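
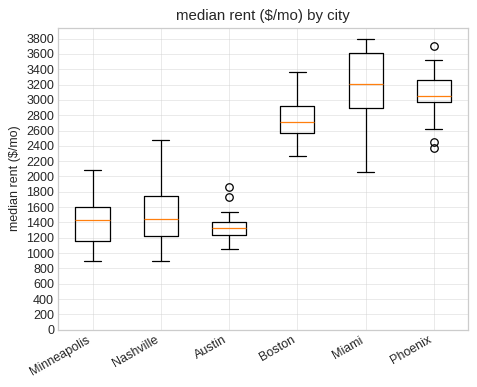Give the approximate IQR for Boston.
Q3 ≈ 3000, Q1 ≈ 2600; IQR ≈ 400.

≈ 400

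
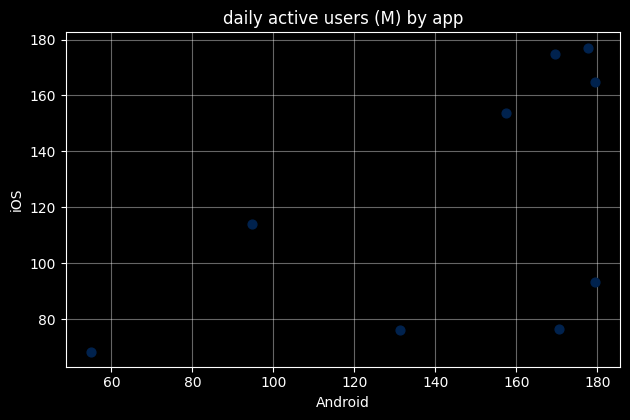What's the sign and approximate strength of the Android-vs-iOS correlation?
positive, moderate

Points are positively correlated; moderate (|r| ≈ 0.5).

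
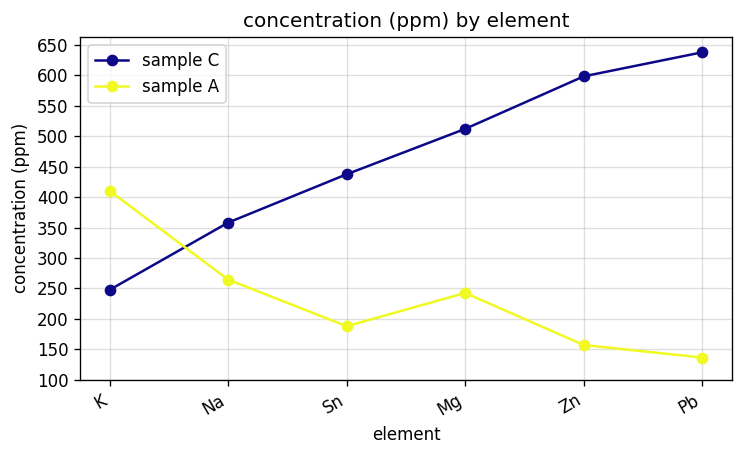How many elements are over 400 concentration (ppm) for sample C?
Above 400: Sn, Mg, Zn, Pb.

4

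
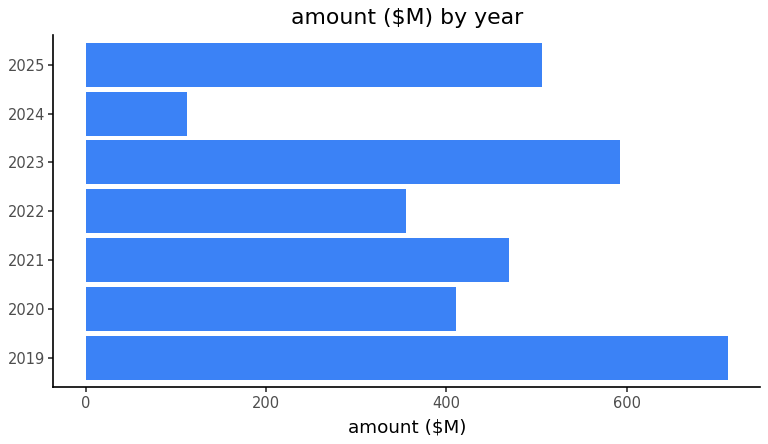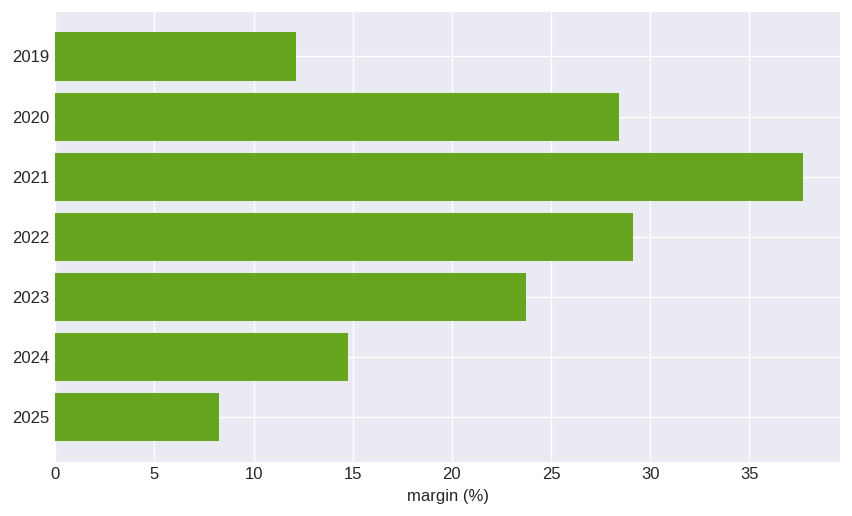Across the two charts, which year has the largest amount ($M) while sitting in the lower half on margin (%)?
2019

Chart 2 median margin (%) ≈ 25; below-median years: 2019, 2024, 2025. Among those, 2019 has the highest amount ($M) (≈ 700).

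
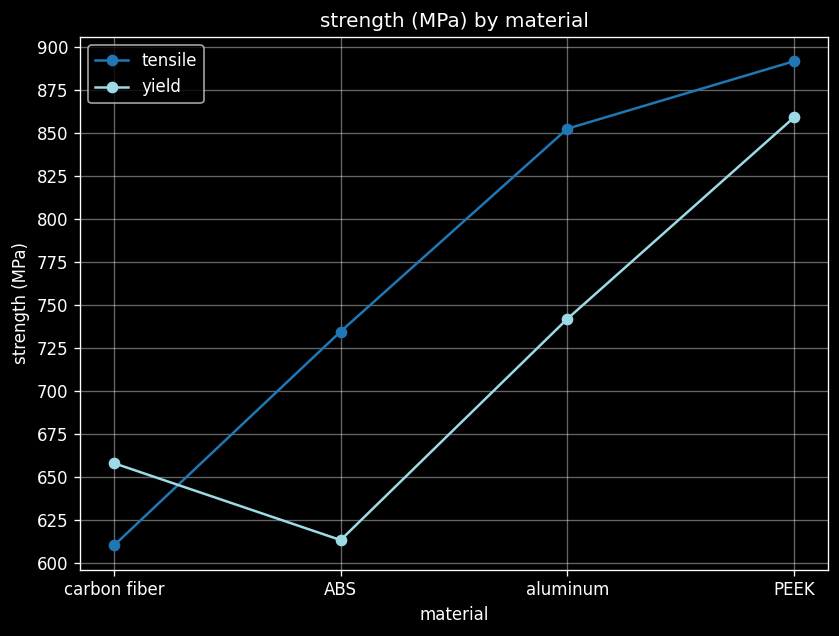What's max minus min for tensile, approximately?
≈ 300

Max PEEK ≈ 900, min carbon fiber ≈ 600; range ≈ 300.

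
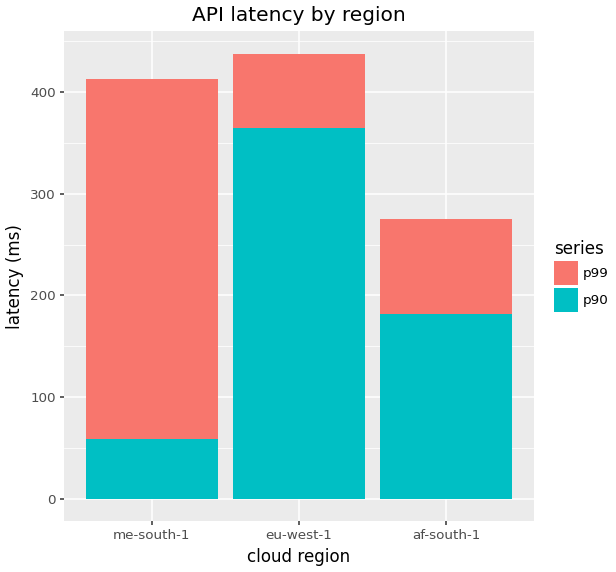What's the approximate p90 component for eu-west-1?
≈ 350

p90 top ≈ 350, bottom ≈ 0; segment ≈ 350.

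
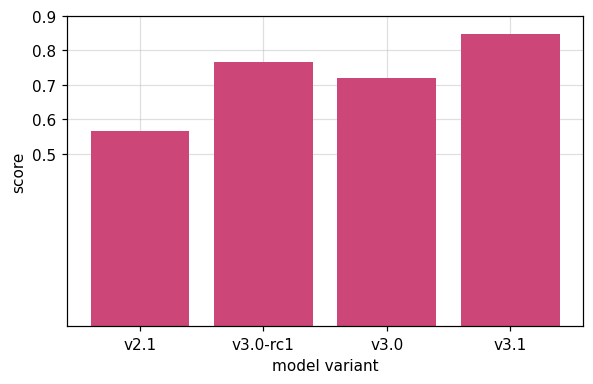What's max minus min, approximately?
Max v3.1 ≈ 0.8, min v2.1 ≈ 0.6; range ≈ 0.2.

≈ 0.2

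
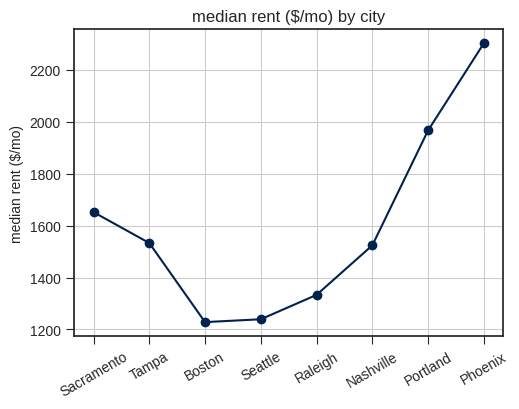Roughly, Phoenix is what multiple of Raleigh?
≈ 1.77×

Phoenix ≈ 2300, Raleigh ≈ 1300; 2300/1300 ≈ 1.77.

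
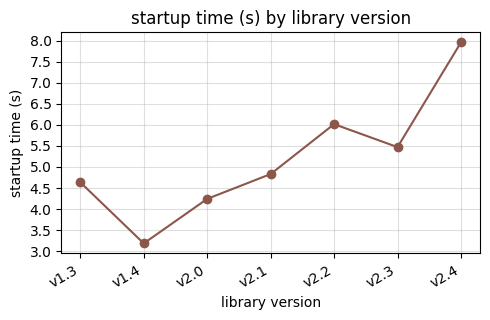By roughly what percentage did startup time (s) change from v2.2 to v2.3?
≈ -8.3%

v2.2 ≈ 6.0, v2.3 ≈ 5.5; (5.5 − 6.0) / 6.0 ≈ -8.3%.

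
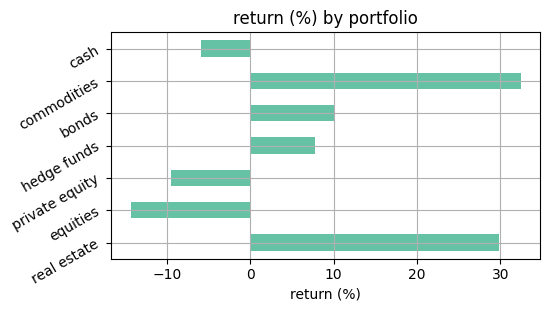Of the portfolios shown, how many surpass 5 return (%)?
Above 5: real estate, hedge funds, bonds, commodities.

4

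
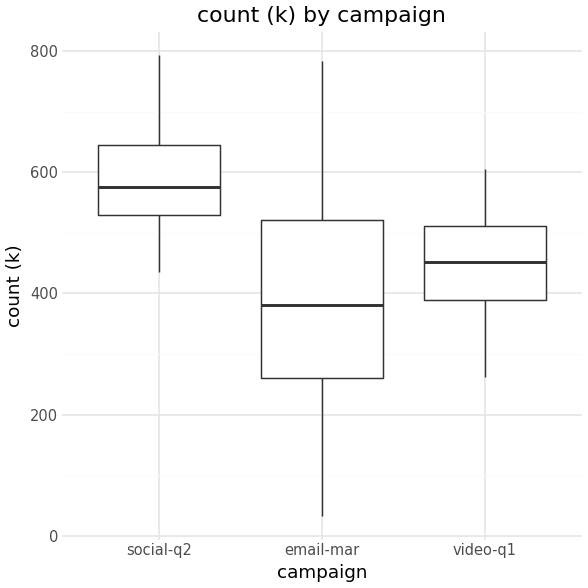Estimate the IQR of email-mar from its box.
Q3 ≈ 520, Q1 ≈ 260; IQR ≈ 260.

≈ 260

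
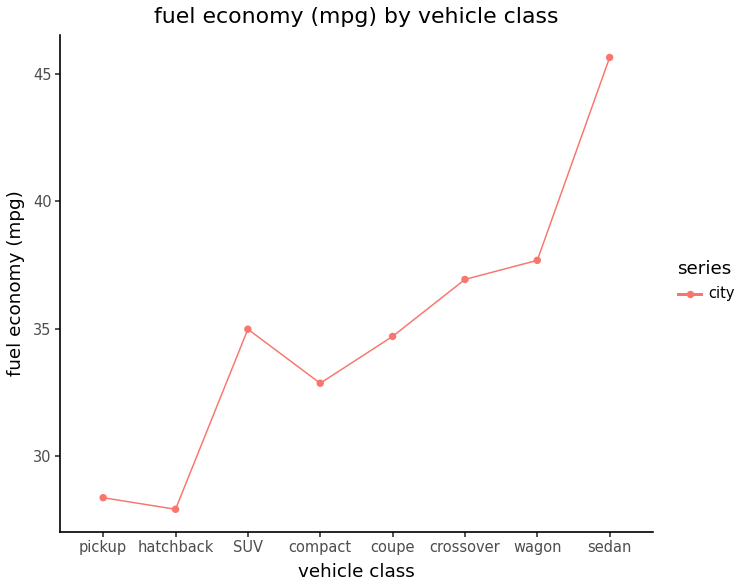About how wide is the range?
≈ 18

Max sedan ≈ 46, min hatchback ≈ 28; range ≈ 18.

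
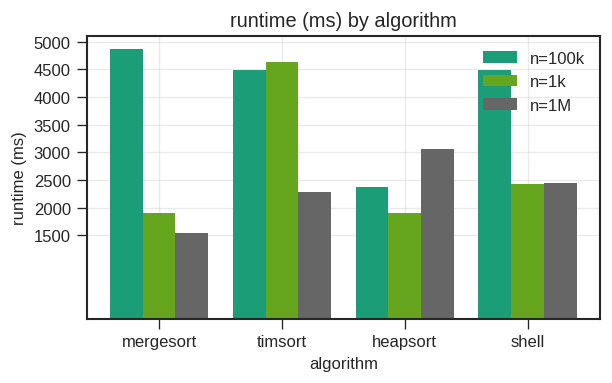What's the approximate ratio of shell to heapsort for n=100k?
≈ 1.8×

shell ≈ 4500, heapsort ≈ 2500; 4500/2500 ≈ 1.8.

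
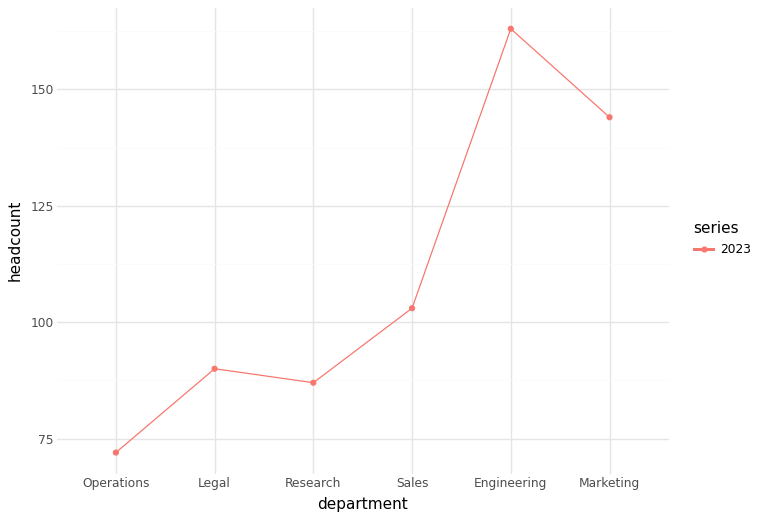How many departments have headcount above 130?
Above 130: Engineering, Marketing.

2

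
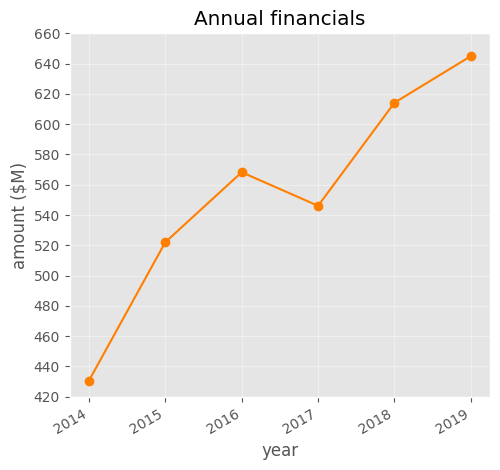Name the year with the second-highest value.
2018

Top 3: 2019 ≈ 640, 2018 ≈ 620, 2016 ≈ 560.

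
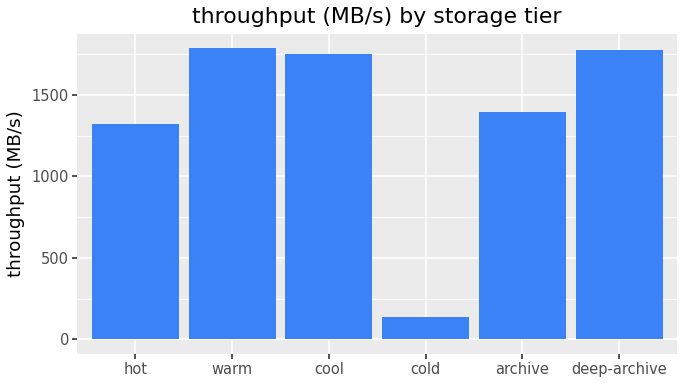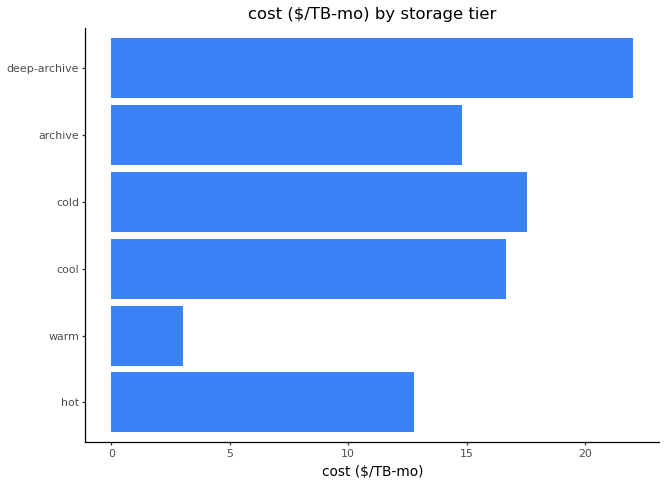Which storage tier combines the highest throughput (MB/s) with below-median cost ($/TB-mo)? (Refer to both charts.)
Chart 2 median cost ($/TB-mo) ≈ 15; below-median storage tiers: hot, warm, archive. Among those, warm has the highest throughput (MB/s) (≈ 1800).

warm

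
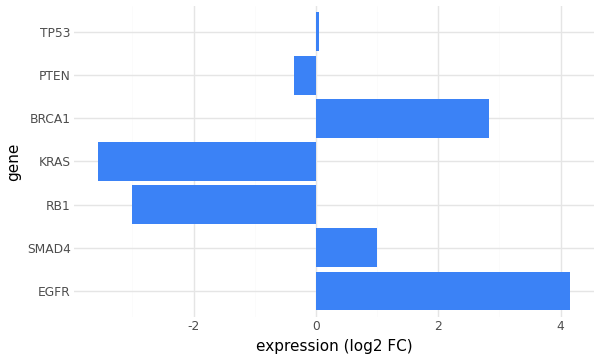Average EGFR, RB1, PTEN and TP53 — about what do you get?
≈ 0

(4 + -3 + 0 + 0) / 4 ≈ 0.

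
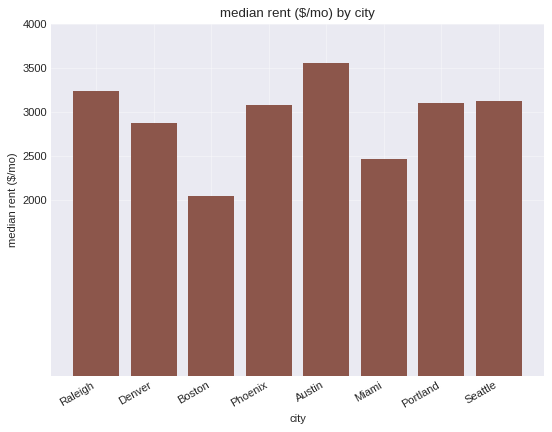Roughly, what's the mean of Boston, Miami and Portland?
(2000 + 2500 + 3000) / 3 ≈ 2500.

≈ 2500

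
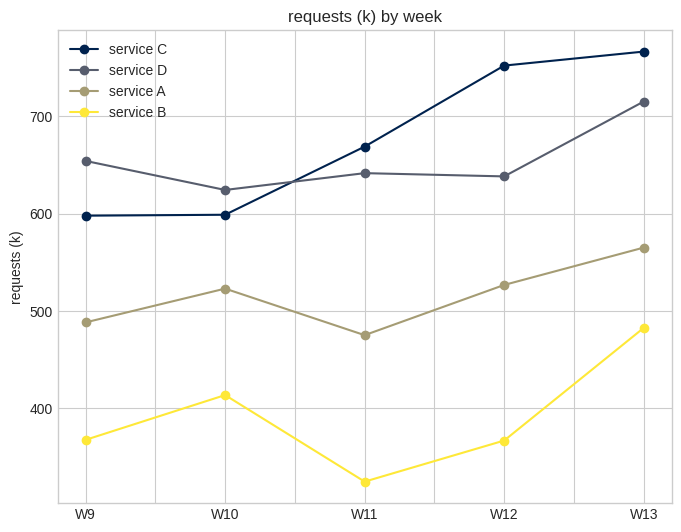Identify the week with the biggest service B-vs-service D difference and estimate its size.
W11: service B ≈ 300, service D ≈ 650 → gap ≈ 350. Next-largest (W9) is only ≈ 300.

W11, ≈ 350 k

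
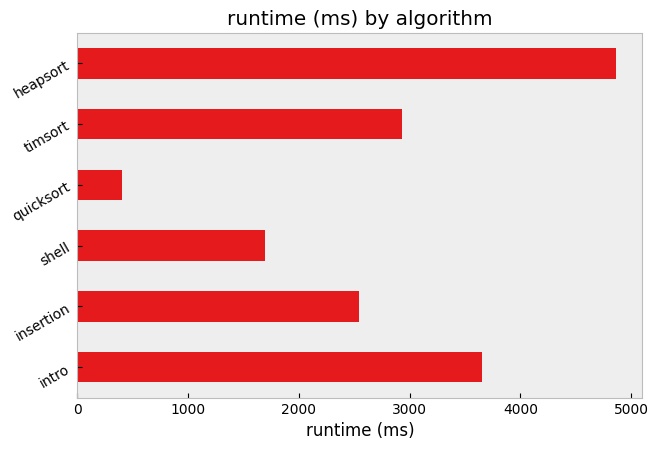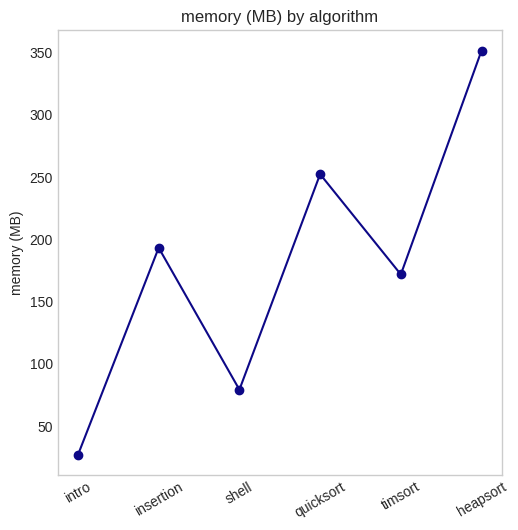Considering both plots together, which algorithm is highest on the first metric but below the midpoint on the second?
intro

Chart 2 median memory (MB) ≈ 200; below-median algorithms: intro, shell, timsort. Among those, intro has the highest runtime (ms) (≈ 3500).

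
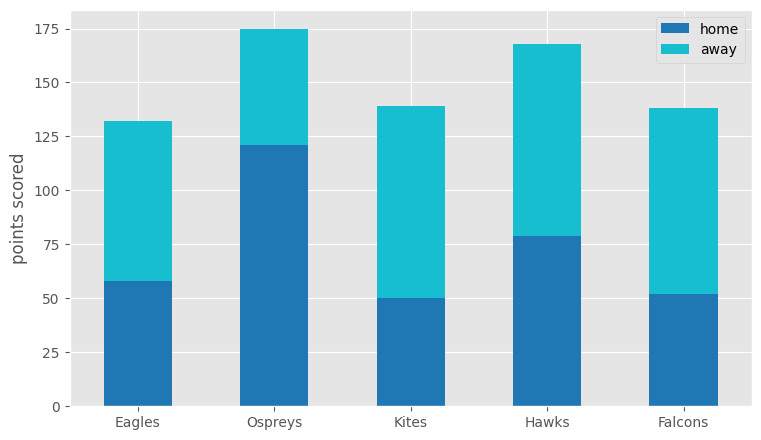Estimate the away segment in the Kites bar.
away top ≈ 140, bottom ≈ 40; segment ≈ 100.

≈ 100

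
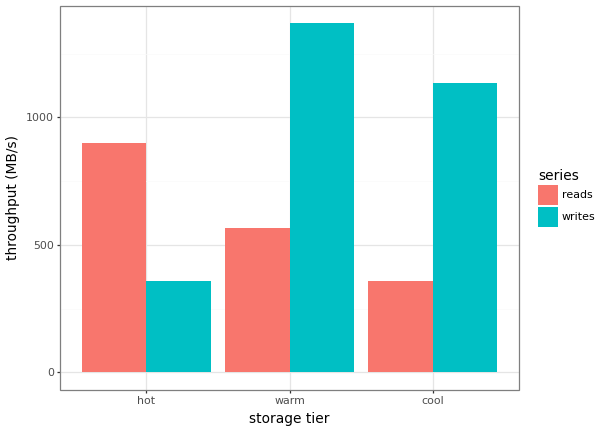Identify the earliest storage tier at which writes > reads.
hot: writes ≈ 400 vs reads ≈ 800 (not yet); warm: writes ≈ 1400 vs reads ≈ 600 (first crossover).

warm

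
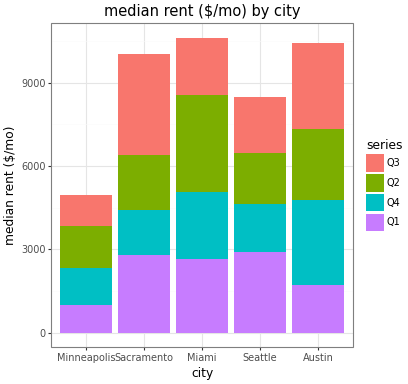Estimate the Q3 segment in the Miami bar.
≈ 2000

Q3 top ≈ 11000, bottom ≈ 9000; segment ≈ 2000.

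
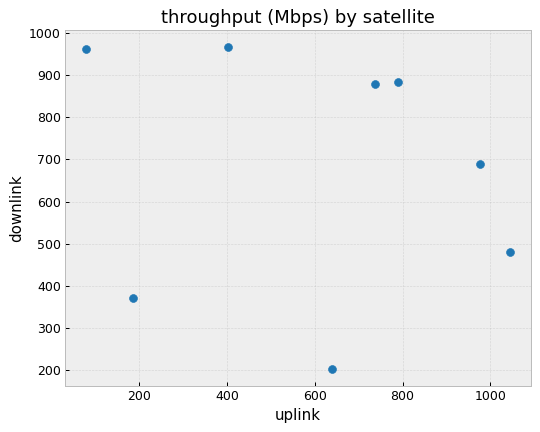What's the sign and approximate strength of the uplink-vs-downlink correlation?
Points are roughly uncorrelated; weak (|r| ≈ 0.2).

no clear correlation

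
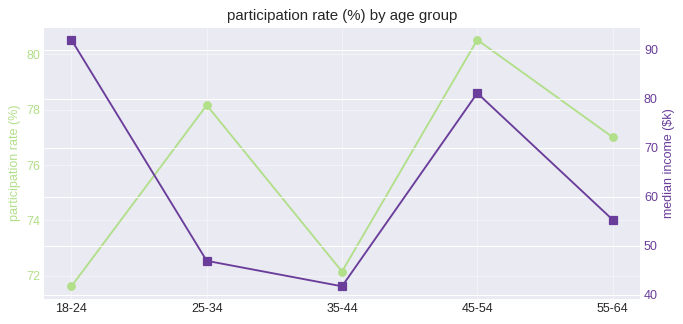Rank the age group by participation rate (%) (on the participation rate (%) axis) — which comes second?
25-34

Top 3 (on the participation rate (%) axis): 45-54 ≈ 81, 25-34 ≈ 78, 55-64 ≈ 77.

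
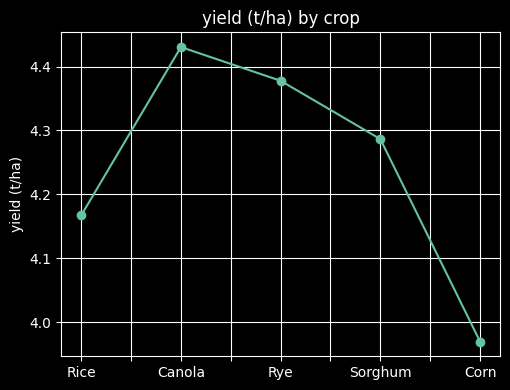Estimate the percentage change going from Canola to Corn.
Canola ≈ 4.45, Corn ≈ 3.95; (3.95 − 4.45) / 4.45 ≈ -11.2%.

≈ -11.2%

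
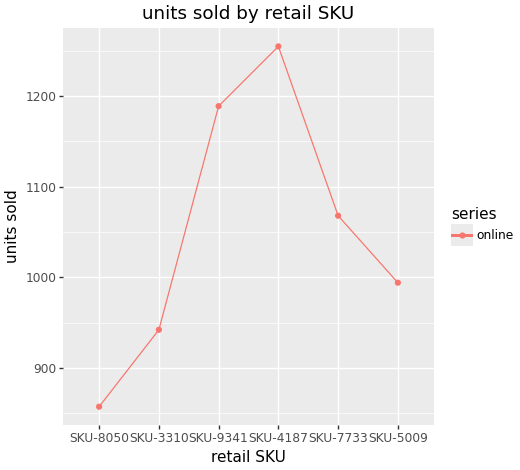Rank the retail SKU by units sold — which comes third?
SKU-7733

Top 4: SKU-4187 ≈ 1250, SKU-9341 ≈ 1200, SKU-7733 ≈ 1050, SKU-5009 ≈ 1000.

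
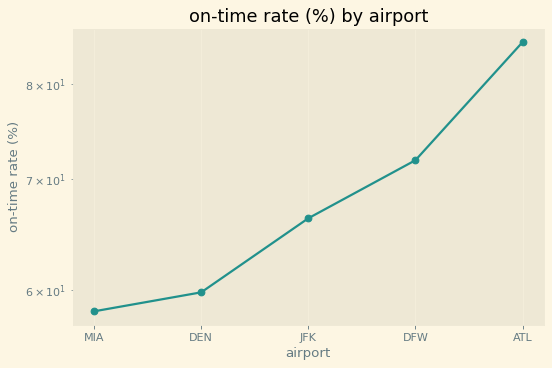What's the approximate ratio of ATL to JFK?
≈ 1.31×

ATL ≈ 85, JFK ≈ 65; 85/65 ≈ 1.31.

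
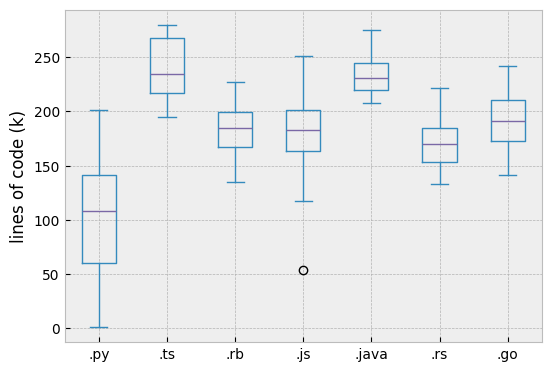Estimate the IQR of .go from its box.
≈ 40

Q3 ≈ 220, Q1 ≈ 180; IQR ≈ 40.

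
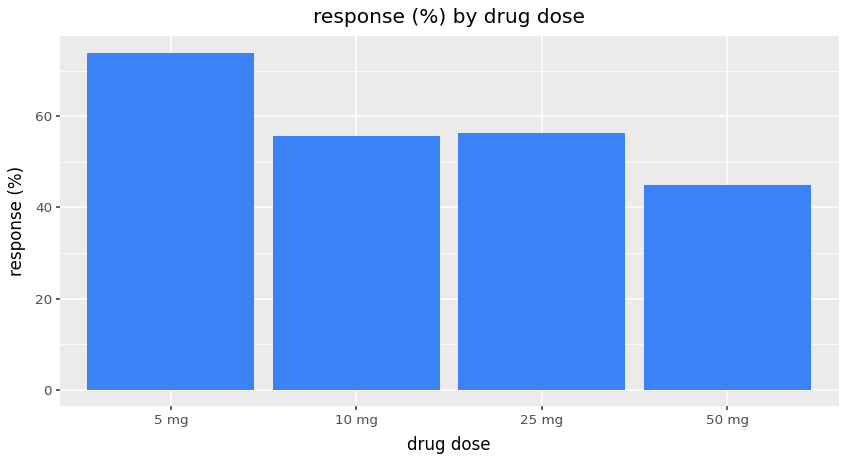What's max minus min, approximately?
Max 5 mg ≈ 70, min 50 mg ≈ 40; range ≈ 30.

≈ 30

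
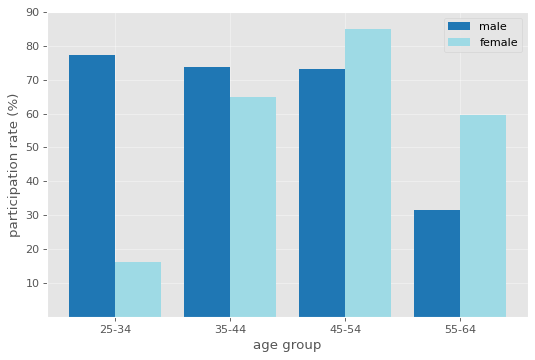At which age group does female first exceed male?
35-44: female ≈ 60 vs male ≈ 70 (not yet); 45-54: female ≈ 80 vs male ≈ 70 (first crossover).

45-54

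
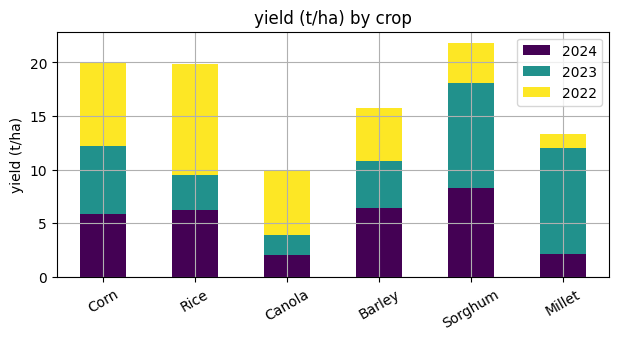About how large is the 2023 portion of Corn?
2023 top ≈ 12, bottom ≈ 6; segment ≈ 6.

≈ 6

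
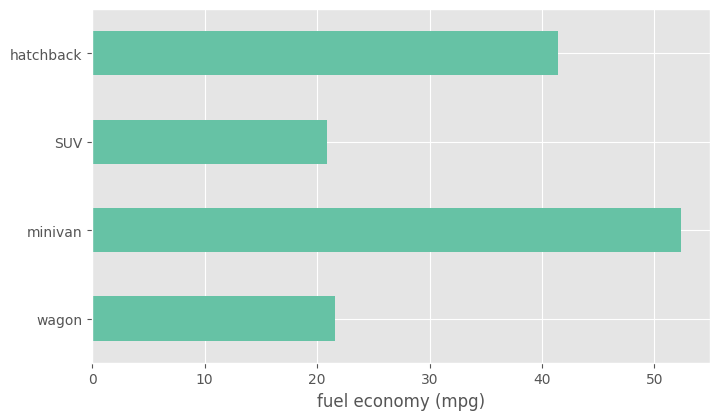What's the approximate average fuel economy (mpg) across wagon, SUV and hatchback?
≈ 27

(20 + 20 + 40) / 3 ≈ 27.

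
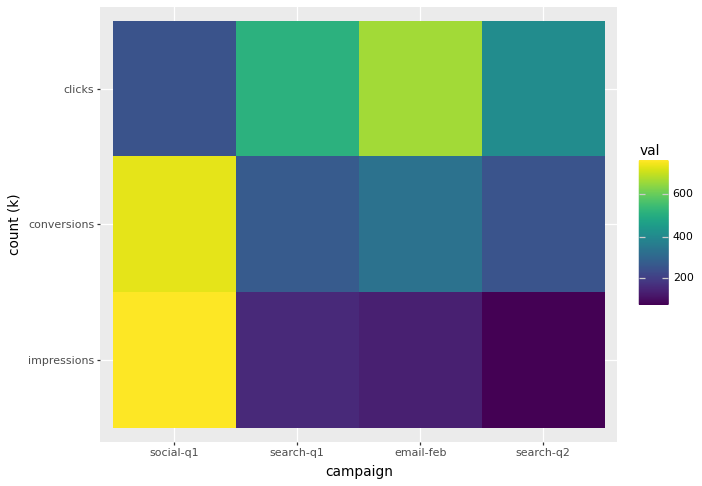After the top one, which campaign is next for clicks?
search-q1

Top 3 for clicks: email-feb ≈ 700, search-q1 ≈ 500, search-q2 ≈ 400.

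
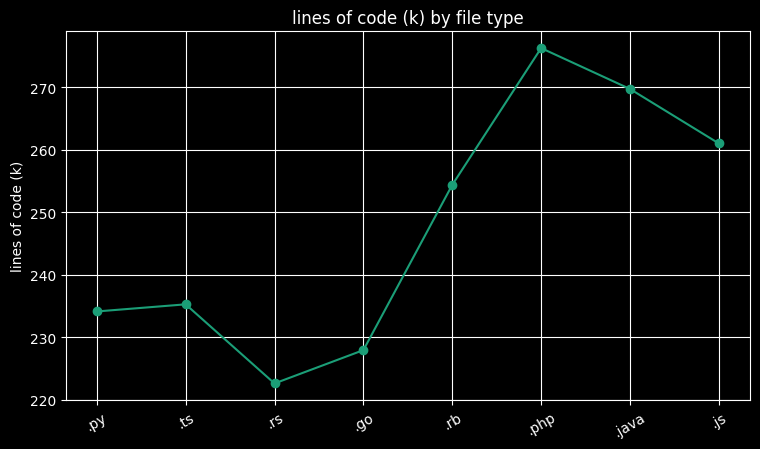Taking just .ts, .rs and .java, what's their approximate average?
≈ 243

(235 + 225 + 270) / 3 ≈ 243.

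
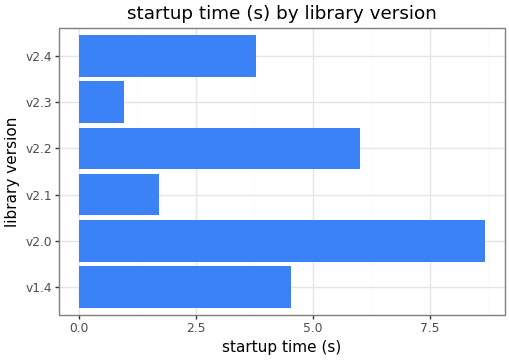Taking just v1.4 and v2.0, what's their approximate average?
(5 + 9) / 2 ≈ 7.

≈ 7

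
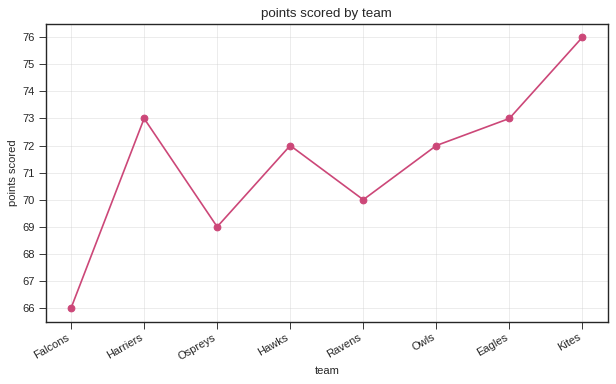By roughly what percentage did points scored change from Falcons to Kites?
≈ +15.2%

Falcons ≈ 66, Kites ≈ 76; (76 − 66) / 66 ≈ +15.2%.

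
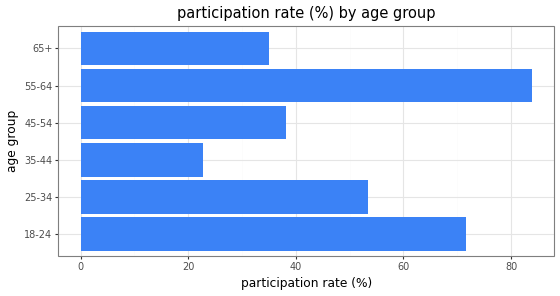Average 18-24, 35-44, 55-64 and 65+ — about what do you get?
≈ 52

(70 + 20 + 80 + 40) / 4 ≈ 52.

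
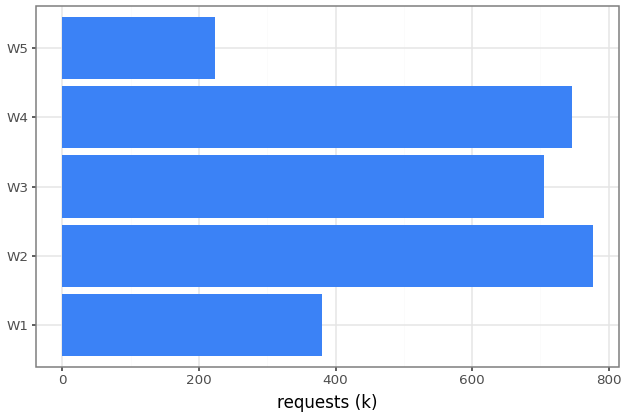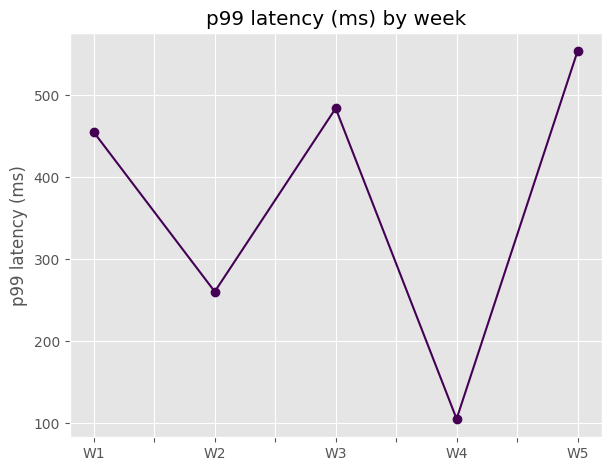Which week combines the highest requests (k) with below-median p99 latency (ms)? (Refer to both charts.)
W2

Chart 2 median p99 latency (ms) ≈ 500; below-median weeks: W2, W4. Among those, W2 has the highest requests (k) (≈ 800).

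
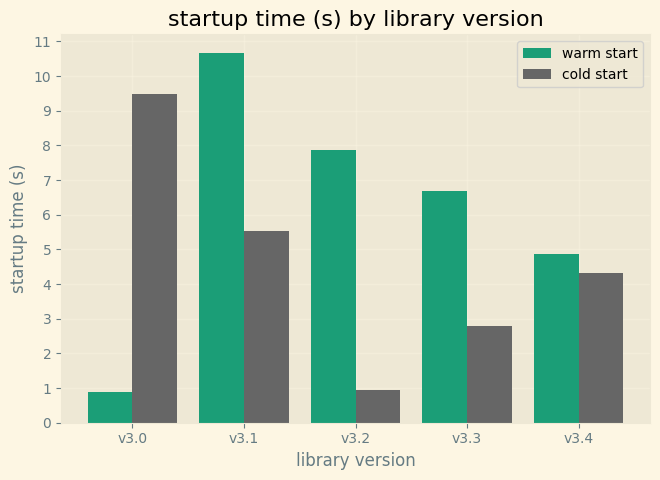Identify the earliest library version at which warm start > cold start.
v3.1

v3.0: warm start ≈ 1 vs cold start ≈ 9 (not yet); v3.1: warm start ≈ 11 vs cold start ≈ 6 (first crossover).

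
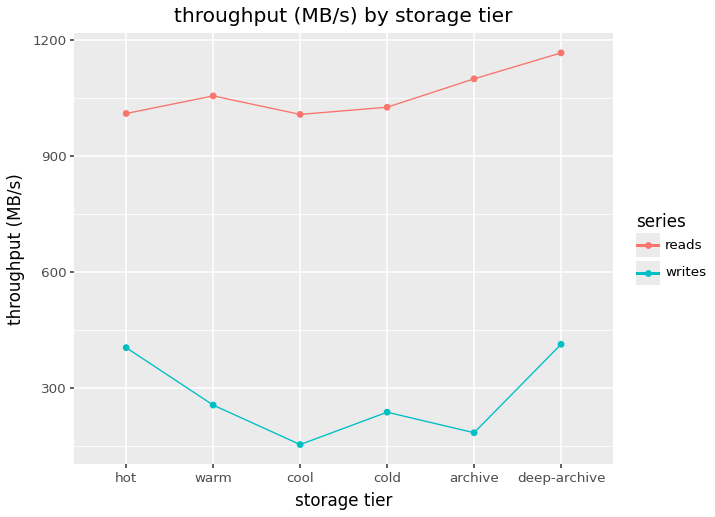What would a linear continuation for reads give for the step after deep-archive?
Last three: 1000, 1100, 1200 → slope ≈ 100/step → next ≈ 1300.

≈ 1300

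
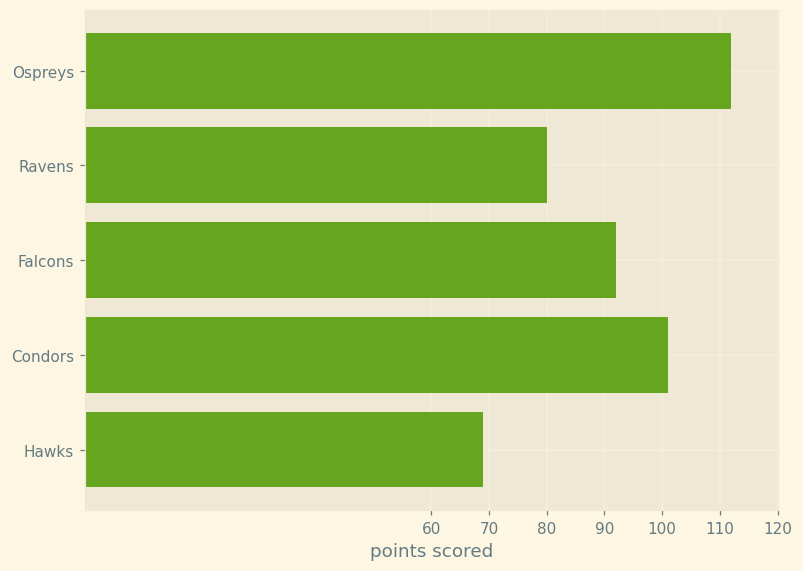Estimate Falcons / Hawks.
Falcons ≈ 90, Hawks ≈ 70; 90/70 ≈ 1.29.

≈ 1.29×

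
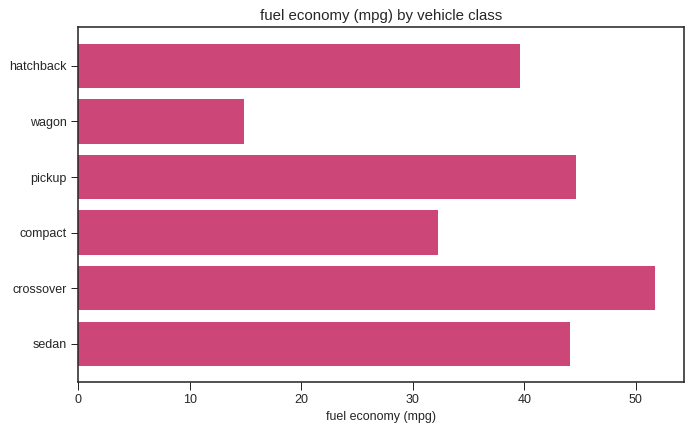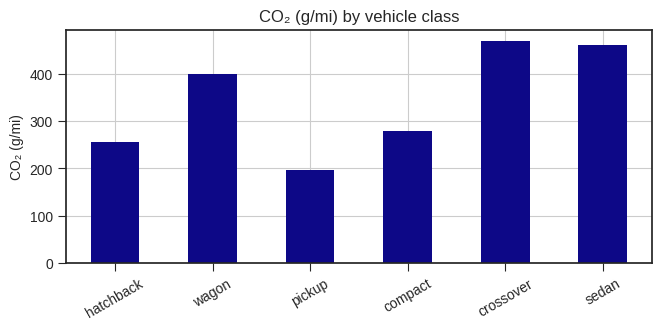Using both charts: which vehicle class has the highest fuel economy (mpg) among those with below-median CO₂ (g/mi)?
pickup

Chart 2 median CO₂ (g/mi) ≈ 350; below-median vehicle classes: hatchback, pickup, compact. Among those, pickup has the highest fuel economy (mpg) (≈ 45).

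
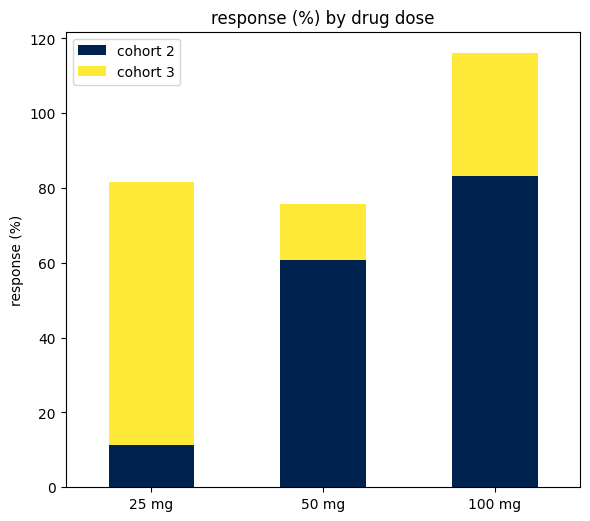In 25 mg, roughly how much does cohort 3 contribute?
cohort 3 top ≈ 80, bottom ≈ 10; segment ≈ 70.

≈ 70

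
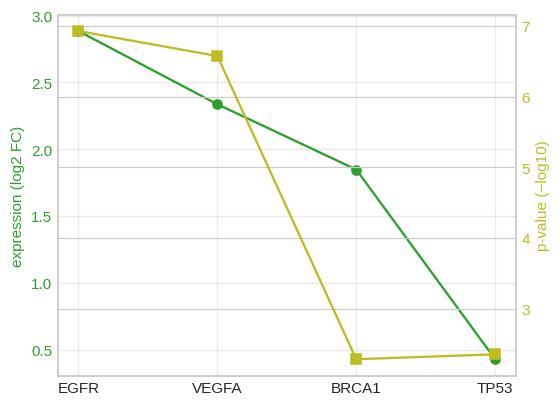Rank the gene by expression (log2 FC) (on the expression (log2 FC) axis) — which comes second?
VEGFA

Top 3 (on the expression (log2 FC) axis): EGFR ≈ 3.0, VEGFA ≈ 2.5, BRCA1 ≈ 2.0.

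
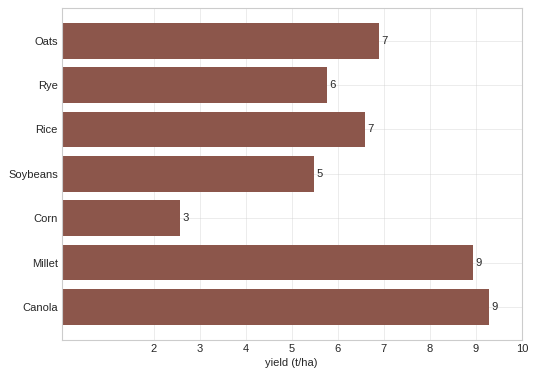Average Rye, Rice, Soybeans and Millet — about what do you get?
(6 + 7 + 5 + 9) / 4 ≈ 7.

≈ 7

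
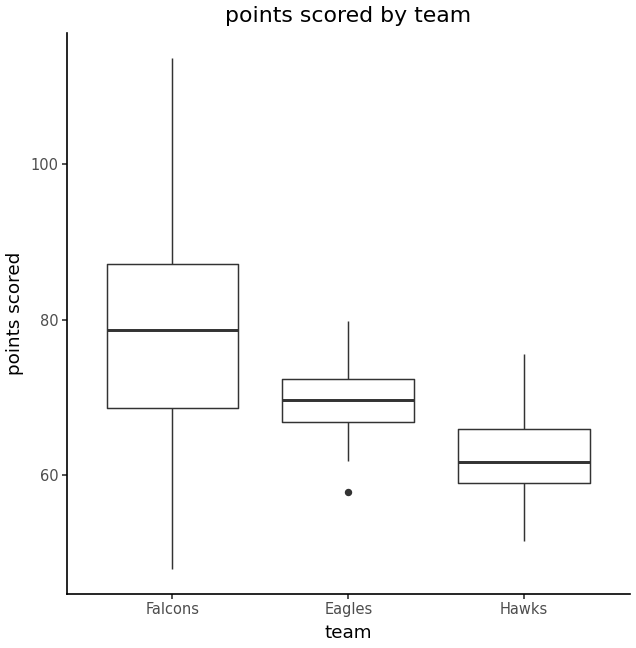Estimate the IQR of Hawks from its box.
Q3 ≈ 66, Q1 ≈ 58; IQR ≈ 8.

≈ 8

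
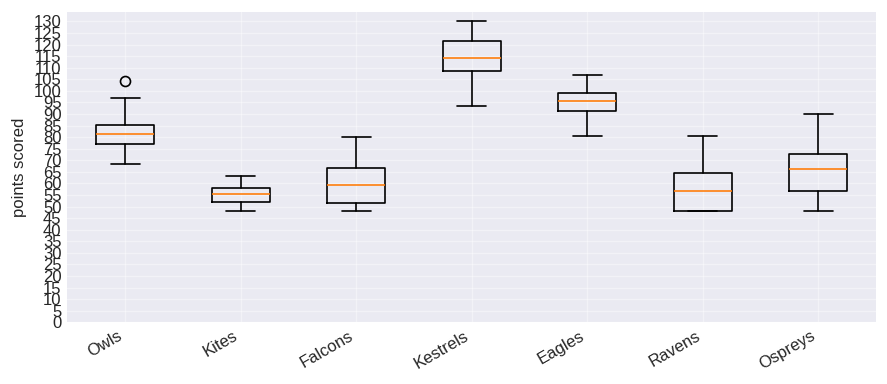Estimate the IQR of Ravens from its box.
≈ 15

Q3 ≈ 65, Q1 ≈ 50; IQR ≈ 15.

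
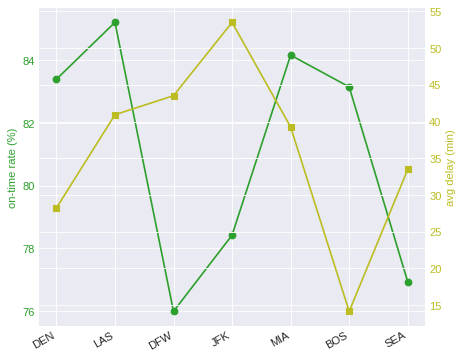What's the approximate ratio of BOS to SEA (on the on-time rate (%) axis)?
BOS ≈ 83, SEA ≈ 77; 83/77 ≈ 1.08.

≈ 1.08×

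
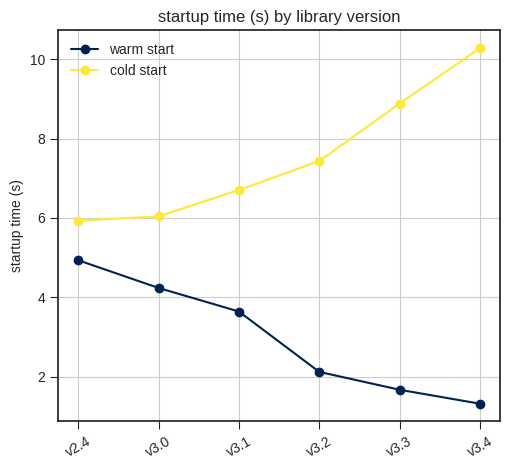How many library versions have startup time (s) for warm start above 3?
Above 3: v2.4, v3.0, v3.1.

3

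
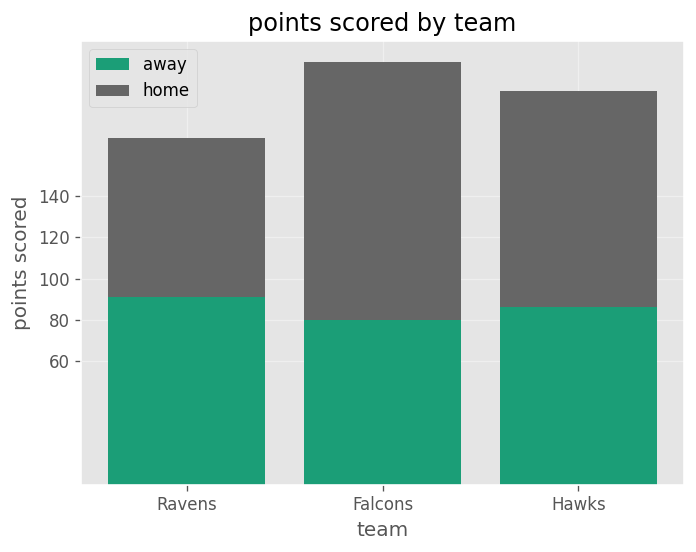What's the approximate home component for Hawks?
home top ≈ 200, bottom ≈ 80; segment ≈ 120.

≈ 120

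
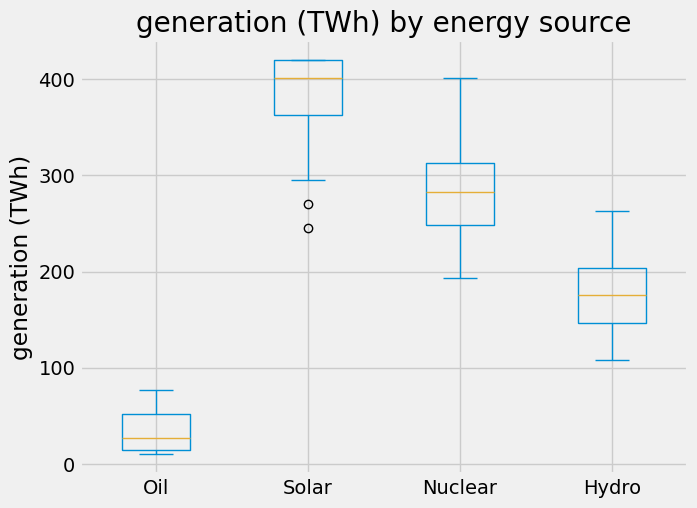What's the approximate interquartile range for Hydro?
Q3 ≈ 200, Q1 ≈ 150; IQR ≈ 50.

≈ 50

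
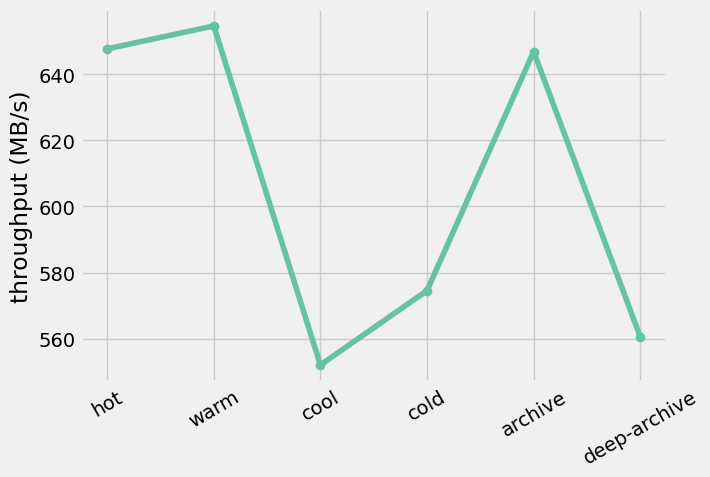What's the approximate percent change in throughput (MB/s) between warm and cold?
warm ≈ 650, cold ≈ 570; (570 − 650) / 650 ≈ -12.3%.

≈ -12.3%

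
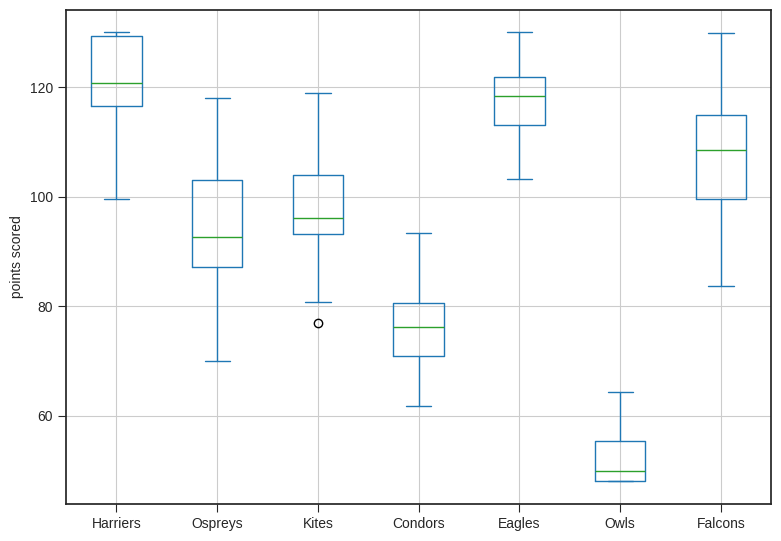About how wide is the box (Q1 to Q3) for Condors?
Q3 ≈ 80, Q1 ≈ 70; IQR ≈ 10.

≈ 10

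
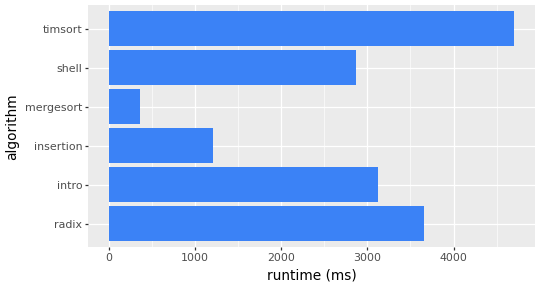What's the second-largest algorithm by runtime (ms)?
Top 3: timsort ≈ 4500, radix ≈ 3500, intro ≈ 3000.

radix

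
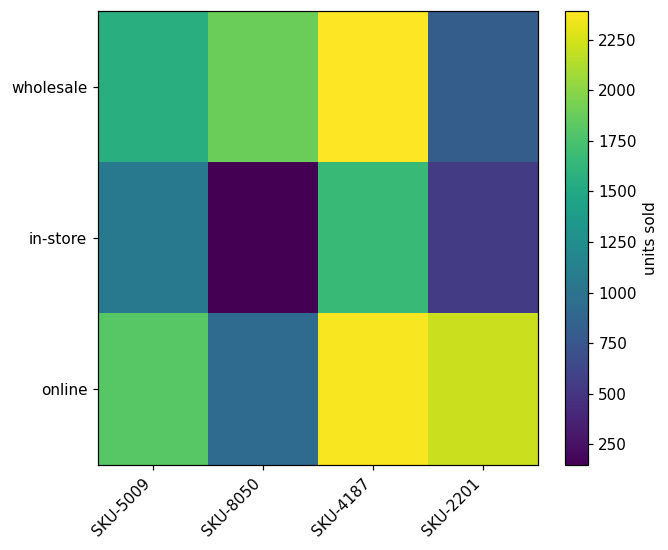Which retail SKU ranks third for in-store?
Top 4 for in-store: SKU-4187 ≈ 1600, SKU-5009 ≈ 1000, SKU-2201 ≈ 600, SKU-8050 ≈ 200.

SKU-2201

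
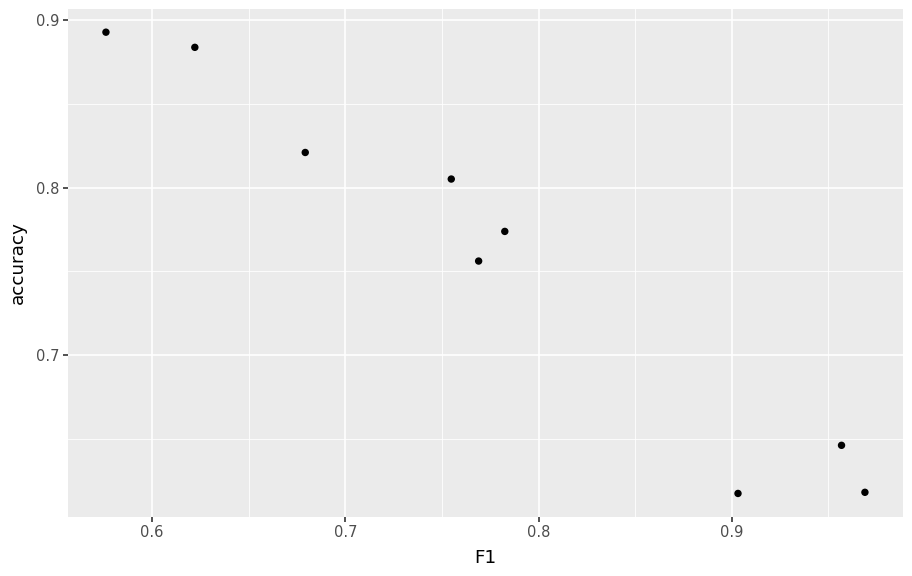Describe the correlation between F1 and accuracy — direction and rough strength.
Points are negatively correlated; strong (|r| ≈ 1.0).

negative, strong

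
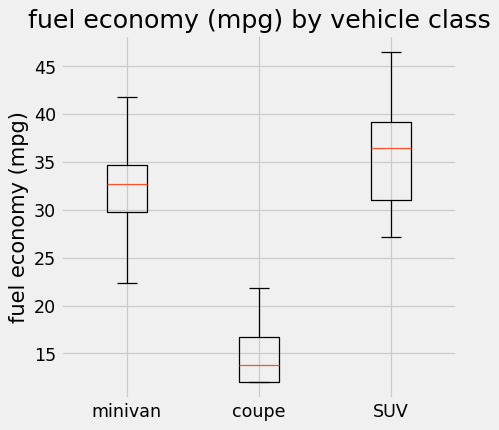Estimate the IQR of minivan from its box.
Q3 ≈ 34, Q1 ≈ 30; IQR ≈ 4.

≈ 4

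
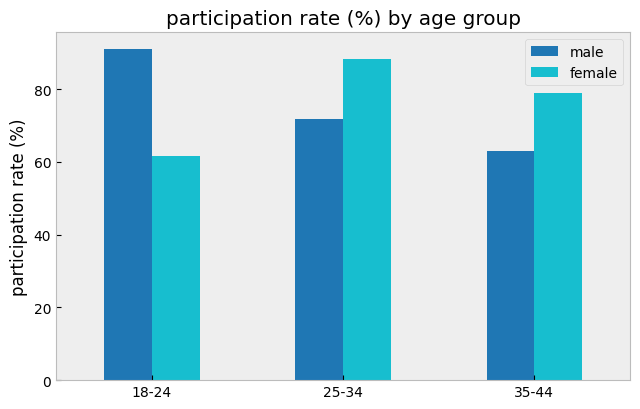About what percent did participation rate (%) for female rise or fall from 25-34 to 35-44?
25-34 ≈ 90, 35-44 ≈ 80; (80 − 90) / 90 ≈ -11.1%.

≈ -11.1%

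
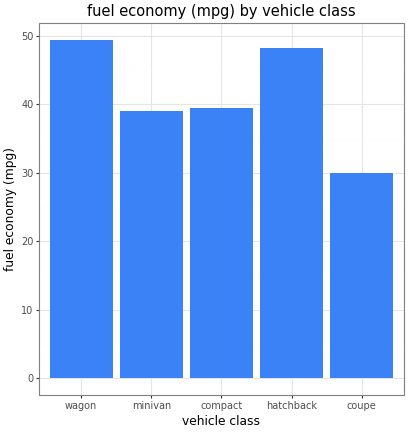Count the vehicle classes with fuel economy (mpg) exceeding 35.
4

Above 35: wagon, minivan, compact, hatchback.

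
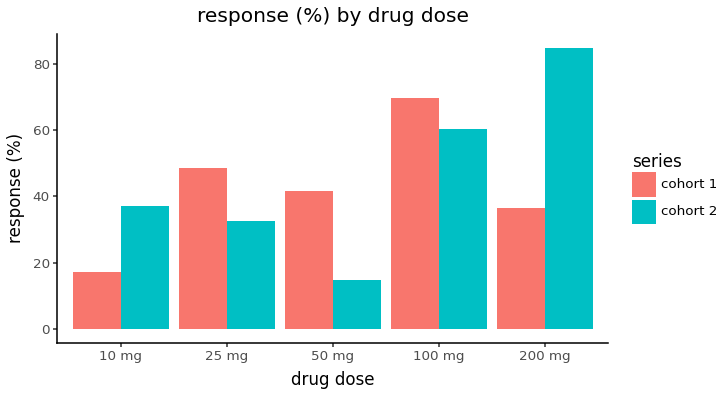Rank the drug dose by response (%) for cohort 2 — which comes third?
Top 4 for cohort 2: 200 mg ≈ 80, 100 mg ≈ 60, 10 mg ≈ 40, 25 mg ≈ 30.

10 mg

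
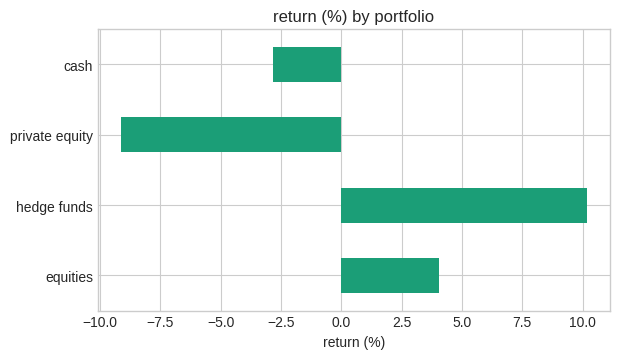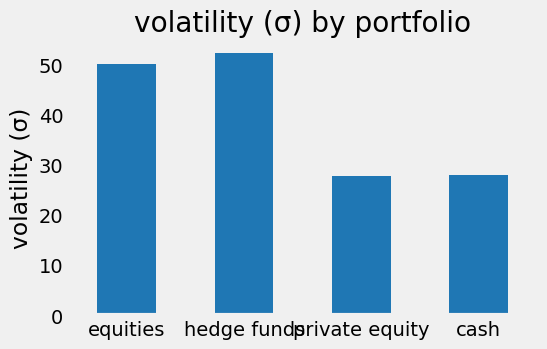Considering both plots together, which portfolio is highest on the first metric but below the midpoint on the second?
Chart 2 median volatility (σ) ≈ 40; below-median portfolios: private equity, cash. Among those, cash has the highest return (%) (≈ -3).

cash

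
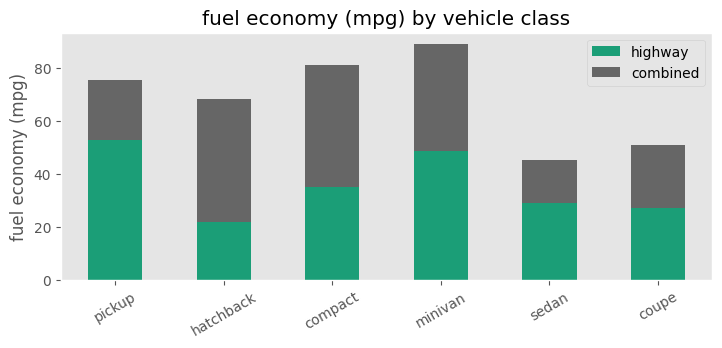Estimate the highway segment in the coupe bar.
highway top ≈ 30, bottom ≈ 0; segment ≈ 30.

≈ 30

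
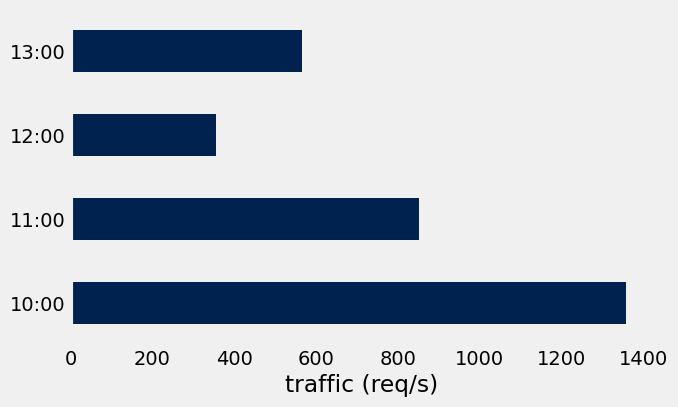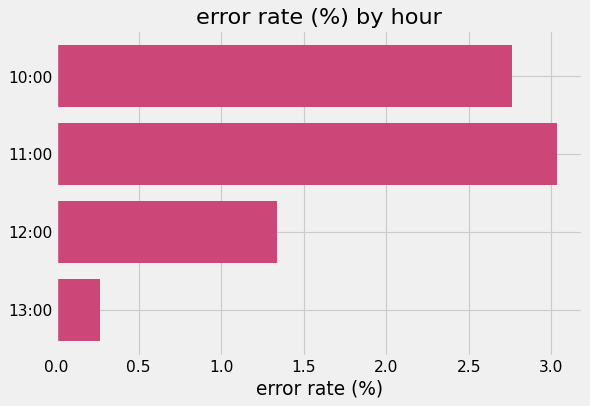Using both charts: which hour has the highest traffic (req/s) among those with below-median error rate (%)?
13:00

Chart 2 median error rate (%) ≈ 2; below-median hours: 12:00, 13:00. Among those, 13:00 has the highest traffic (req/s) (≈ 600).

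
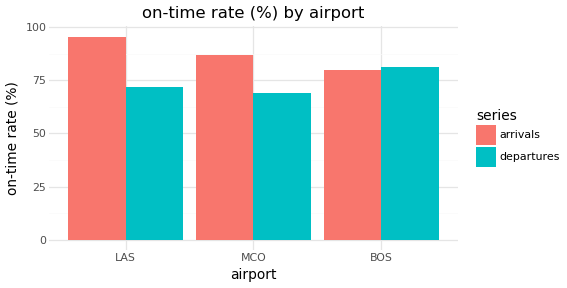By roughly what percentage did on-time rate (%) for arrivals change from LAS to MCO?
LAS ≈ 100, MCO ≈ 90; (90 − 100) / 100 ≈ -10%.

≈ -10%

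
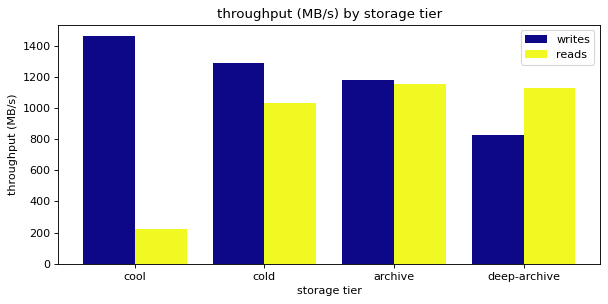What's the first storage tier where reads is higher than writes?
archive: reads ≈ 1200 vs writes ≈ 1200 (not yet); deep-archive: reads ≈ 1200 vs writes ≈ 800 (first crossover).

deep-archive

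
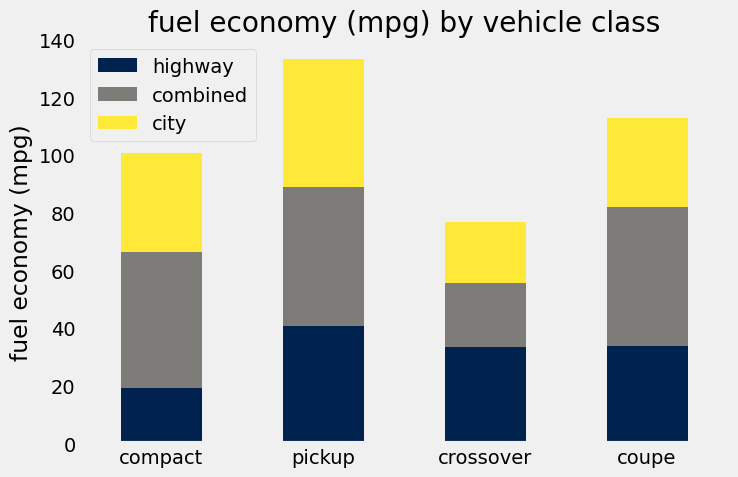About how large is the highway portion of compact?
≈ 20

highway top ≈ 20, bottom ≈ 0; segment ≈ 20.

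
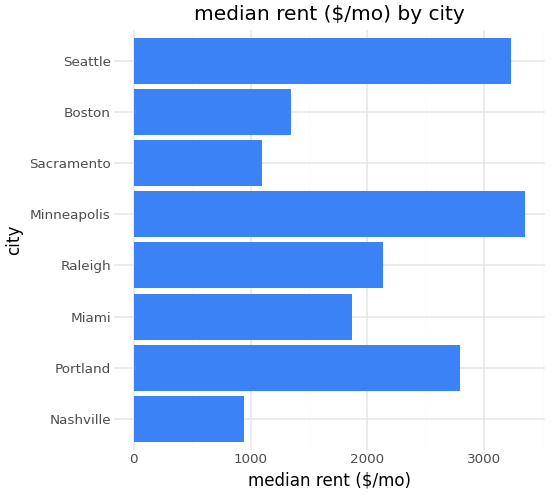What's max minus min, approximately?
Max Minneapolis ≈ 3500, min Nashville ≈ 1000; range ≈ 2500.

≈ 2500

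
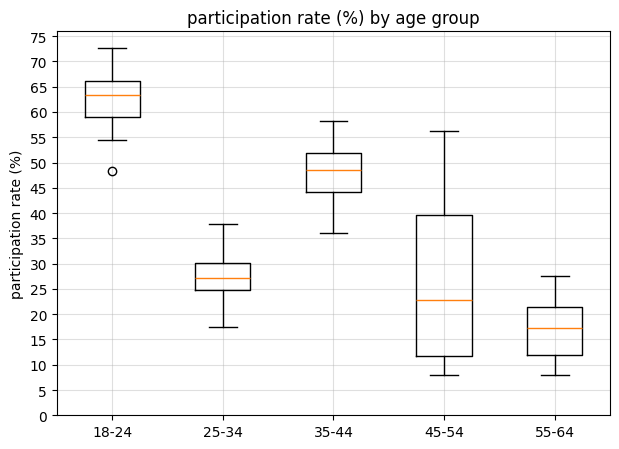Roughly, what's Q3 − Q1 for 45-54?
≈ 30

Q3 ≈ 40, Q1 ≈ 10; IQR ≈ 30.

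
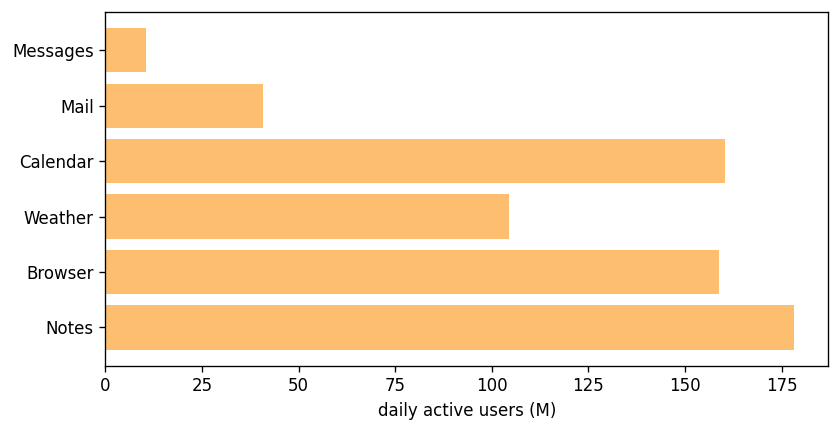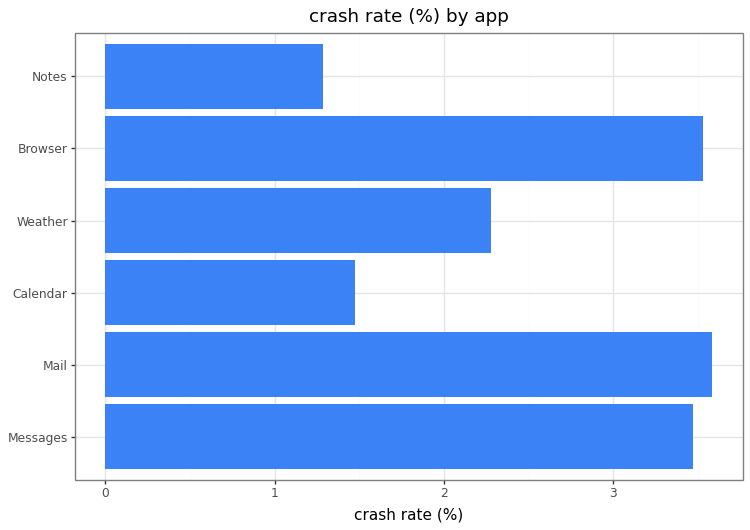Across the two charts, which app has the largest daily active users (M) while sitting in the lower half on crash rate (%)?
Chart 2 median crash rate (%) ≈ 3; below-median apps: Calendar, Weather, Notes. Among those, Notes has the highest daily active users (M) (≈ 180).

Notes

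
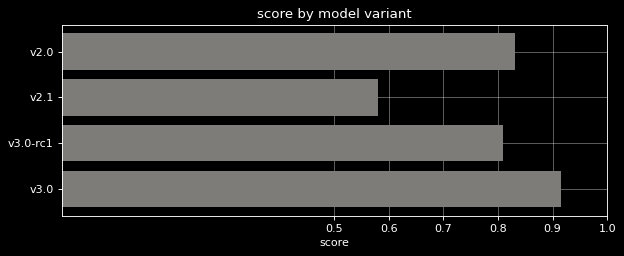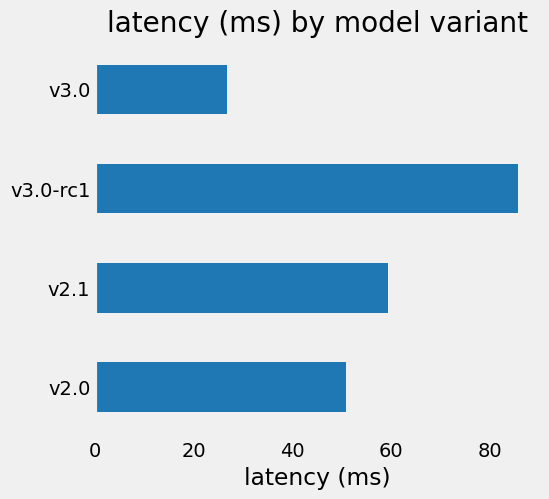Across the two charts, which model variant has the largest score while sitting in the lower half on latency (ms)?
Chart 2 median latency (ms) ≈ 60; below-median model variants: v2.0, v3.0. Among those, v3.0 has the highest score (≈ 0.9).

v3.0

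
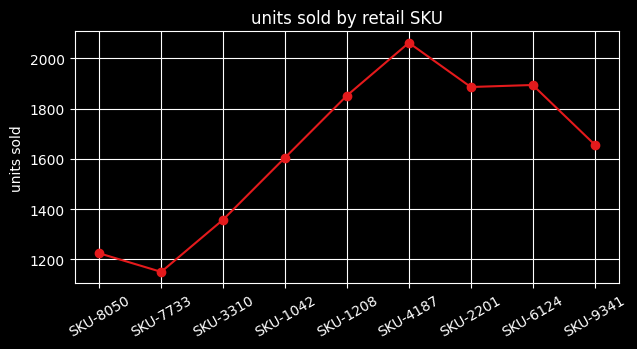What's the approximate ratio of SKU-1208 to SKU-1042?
≈ 1.19×

SKU-1208 ≈ 1900, SKU-1042 ≈ 1600; 1900/1600 ≈ 1.19.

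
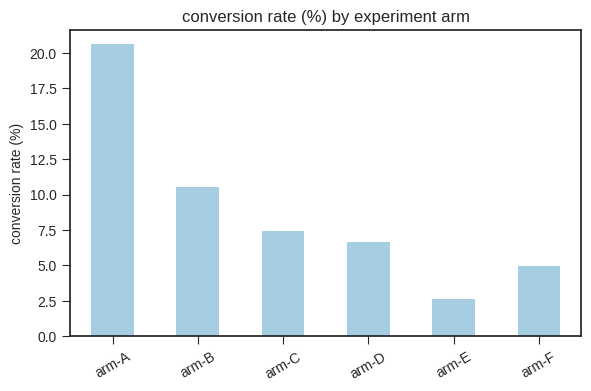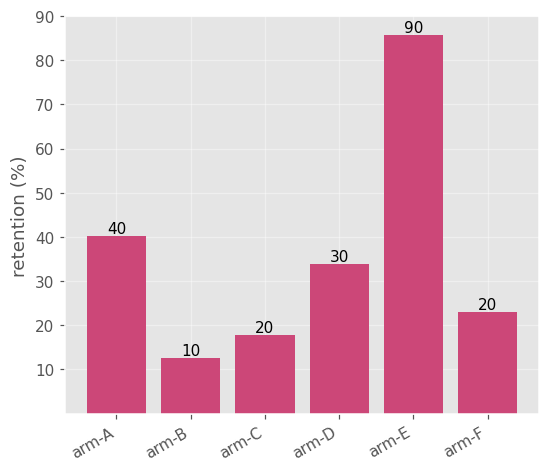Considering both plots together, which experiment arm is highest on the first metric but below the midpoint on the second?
arm-B

Chart 2 median retention (%) ≈ 30; below-median experiment arms: arm-B, arm-C, arm-F. Among those, arm-B has the highest conversion rate (%) (≈ 10).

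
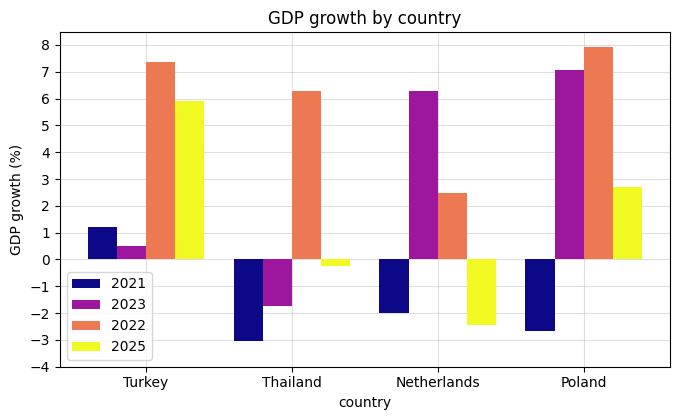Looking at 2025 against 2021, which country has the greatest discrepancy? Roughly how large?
Poland, ≈ 6 %

Poland: 2025 ≈ 3, 2021 ≈ -3 → gap ≈ 6. Next-largest (Turkey) is only ≈ 5.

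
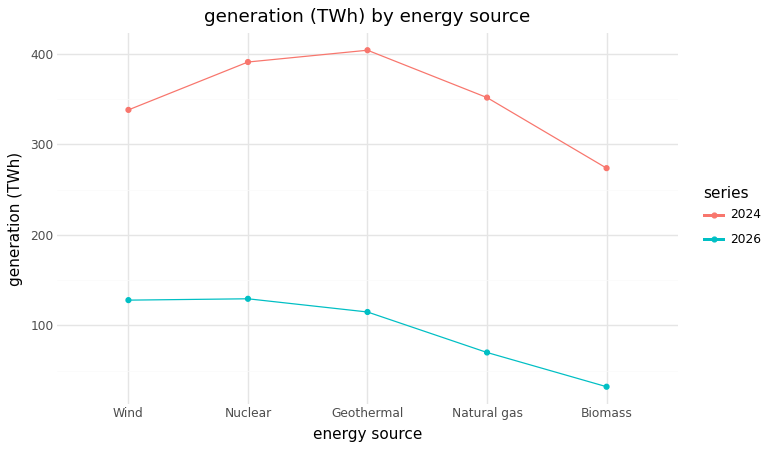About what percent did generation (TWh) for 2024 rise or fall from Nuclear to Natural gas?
≈ -12.5%

Nuclear ≈ 400, Natural gas ≈ 350; (350 − 400) / 400 ≈ -12.5%.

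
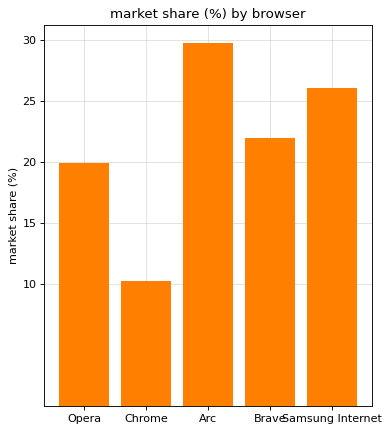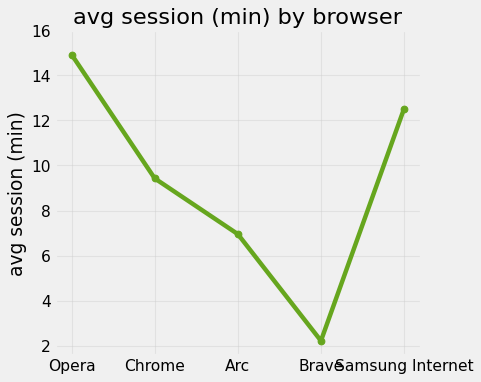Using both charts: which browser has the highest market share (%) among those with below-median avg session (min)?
Arc

Chart 2 median avg session (min) ≈ 10; below-median browsers: Arc, Brave. Among those, Arc has the highest market share (%) (≈ 30).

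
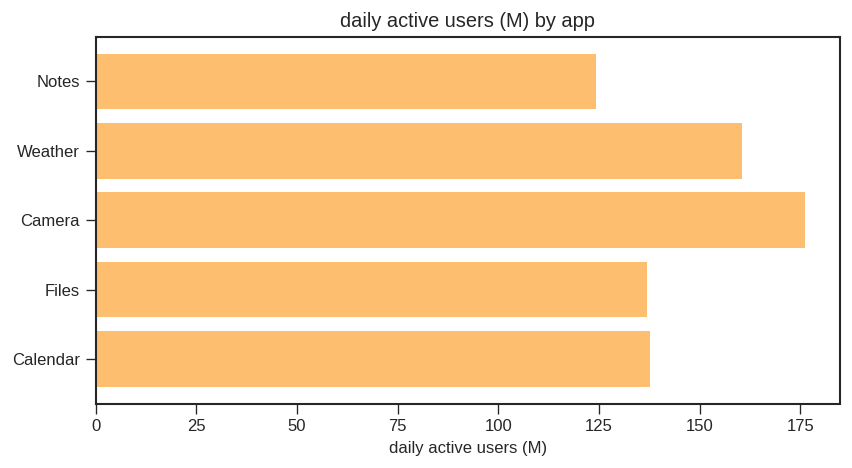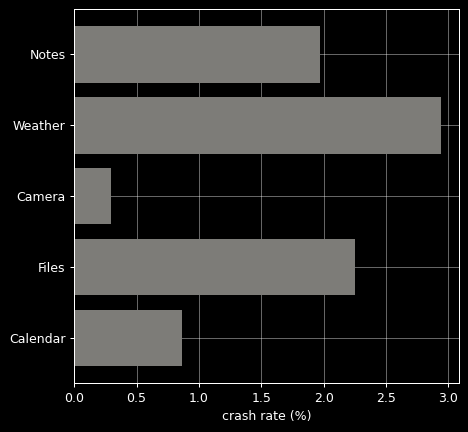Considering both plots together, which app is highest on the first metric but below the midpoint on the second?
Chart 2 median crash rate (%) ≈ 2; below-median apps: Camera, Calendar. Among those, Camera has the highest daily active users (M) (≈ 180).

Camera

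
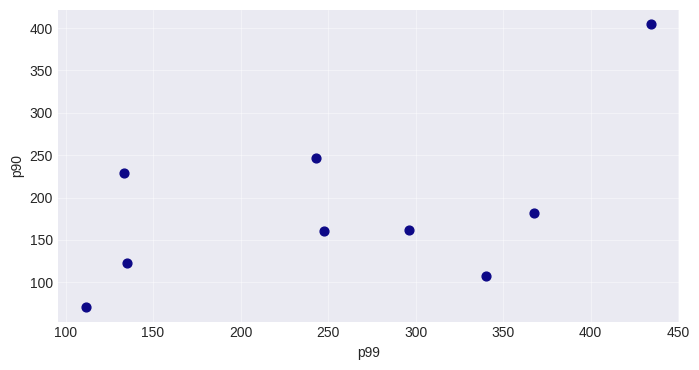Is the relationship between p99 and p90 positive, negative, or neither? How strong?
positive, moderate

Points are positively correlated; moderate (|r| ≈ 0.5).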